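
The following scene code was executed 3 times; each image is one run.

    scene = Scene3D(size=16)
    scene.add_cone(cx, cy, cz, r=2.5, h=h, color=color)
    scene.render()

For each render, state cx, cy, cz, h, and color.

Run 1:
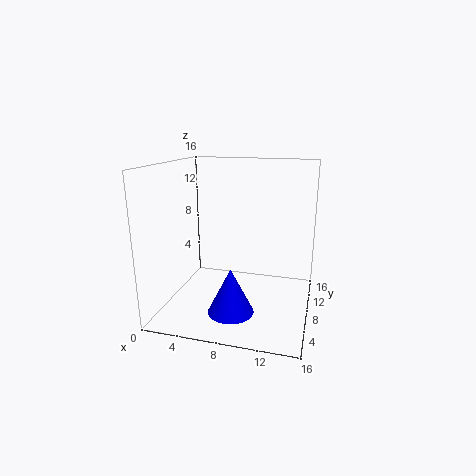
cx = 8, cy = 5, cz = 0.5, h = 5, color = 'blue'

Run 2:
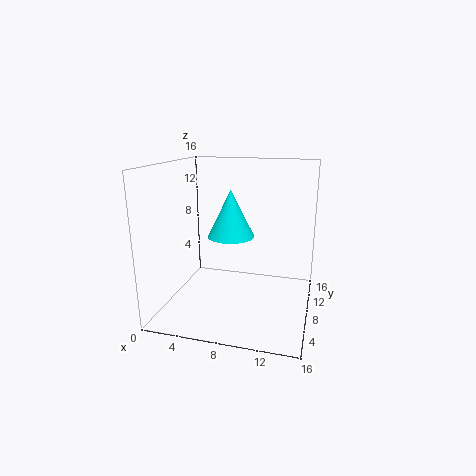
cx = 7.5, cy = 7, cz = 8.5, h = 5, color = 'cyan'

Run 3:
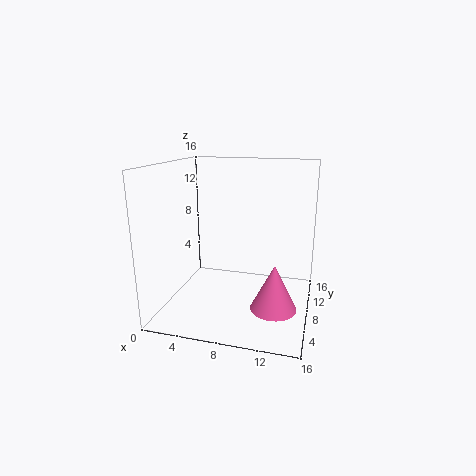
cx = 12.5, cy = 6, cz = 1, h = 5, color = 'hotpink'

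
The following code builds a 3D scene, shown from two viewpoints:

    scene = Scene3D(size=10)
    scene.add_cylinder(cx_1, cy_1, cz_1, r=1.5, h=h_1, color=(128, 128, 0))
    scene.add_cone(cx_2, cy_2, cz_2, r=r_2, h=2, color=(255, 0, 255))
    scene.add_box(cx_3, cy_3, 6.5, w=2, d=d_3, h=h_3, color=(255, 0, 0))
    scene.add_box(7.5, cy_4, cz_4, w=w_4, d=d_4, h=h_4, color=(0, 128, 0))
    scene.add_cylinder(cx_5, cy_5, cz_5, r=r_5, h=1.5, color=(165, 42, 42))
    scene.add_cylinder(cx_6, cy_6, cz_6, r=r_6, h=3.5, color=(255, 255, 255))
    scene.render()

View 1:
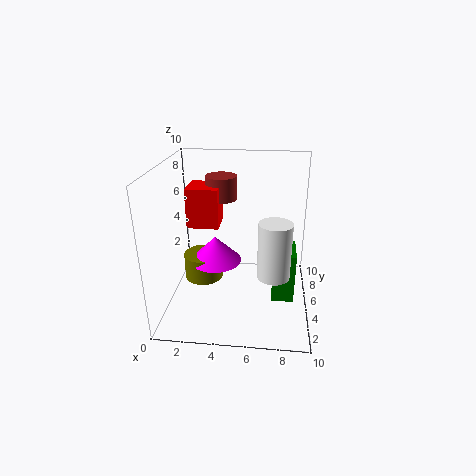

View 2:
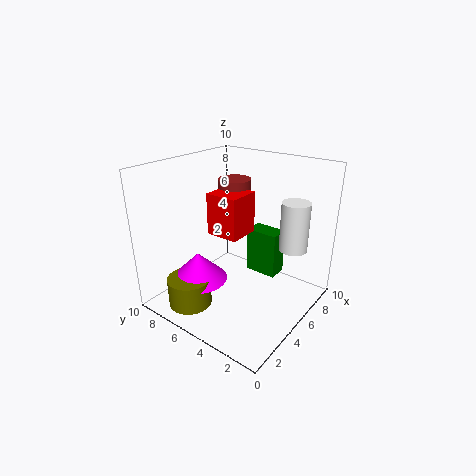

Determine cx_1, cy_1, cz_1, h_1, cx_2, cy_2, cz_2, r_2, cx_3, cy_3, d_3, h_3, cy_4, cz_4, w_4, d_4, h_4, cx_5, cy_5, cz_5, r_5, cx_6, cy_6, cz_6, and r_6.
cx_1 = 2; cy_1 = 7; cz_1 = 0.5; h_1 = 2; cx_2 = 3; cy_2 = 7; cz_2 = 2; r_2 = 2; cx_3 = 2; cy_3 = 3; d_3 = 2; h_3 = 2.5; cy_4 = 3.5; cz_4 = 1; w_4 = 1.5; d_4 = 2.5; h_4 = 3.5; cx_5 = 4; cy_5 = 4.5; cz_5 = 8; r_5 = 1; cx_6 = 7.5; cy_6 = 2; cz_6 = 4; r_6 = 1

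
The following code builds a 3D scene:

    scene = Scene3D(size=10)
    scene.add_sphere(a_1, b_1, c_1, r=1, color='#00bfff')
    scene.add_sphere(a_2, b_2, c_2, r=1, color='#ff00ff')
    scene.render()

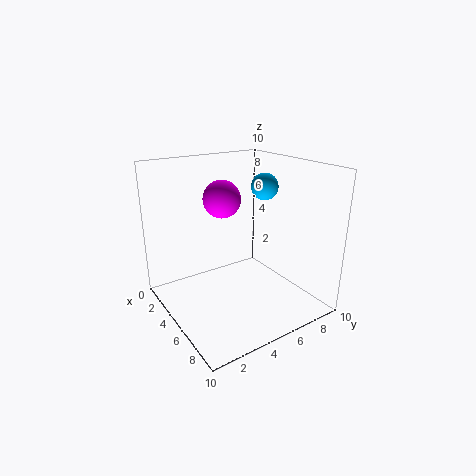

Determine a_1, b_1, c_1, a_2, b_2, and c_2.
a_1 = 4
b_1 = 8
c_1 = 8
a_2 = 8
b_2 = 2
c_2 = 9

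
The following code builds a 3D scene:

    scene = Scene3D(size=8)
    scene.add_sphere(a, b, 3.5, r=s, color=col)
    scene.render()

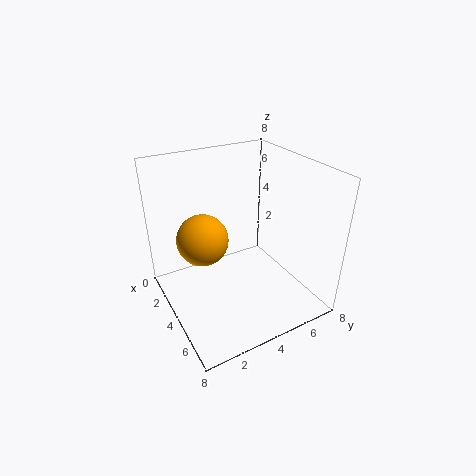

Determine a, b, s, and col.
a = 2.5; b = 2.5; s = 1.5; col = 'orange'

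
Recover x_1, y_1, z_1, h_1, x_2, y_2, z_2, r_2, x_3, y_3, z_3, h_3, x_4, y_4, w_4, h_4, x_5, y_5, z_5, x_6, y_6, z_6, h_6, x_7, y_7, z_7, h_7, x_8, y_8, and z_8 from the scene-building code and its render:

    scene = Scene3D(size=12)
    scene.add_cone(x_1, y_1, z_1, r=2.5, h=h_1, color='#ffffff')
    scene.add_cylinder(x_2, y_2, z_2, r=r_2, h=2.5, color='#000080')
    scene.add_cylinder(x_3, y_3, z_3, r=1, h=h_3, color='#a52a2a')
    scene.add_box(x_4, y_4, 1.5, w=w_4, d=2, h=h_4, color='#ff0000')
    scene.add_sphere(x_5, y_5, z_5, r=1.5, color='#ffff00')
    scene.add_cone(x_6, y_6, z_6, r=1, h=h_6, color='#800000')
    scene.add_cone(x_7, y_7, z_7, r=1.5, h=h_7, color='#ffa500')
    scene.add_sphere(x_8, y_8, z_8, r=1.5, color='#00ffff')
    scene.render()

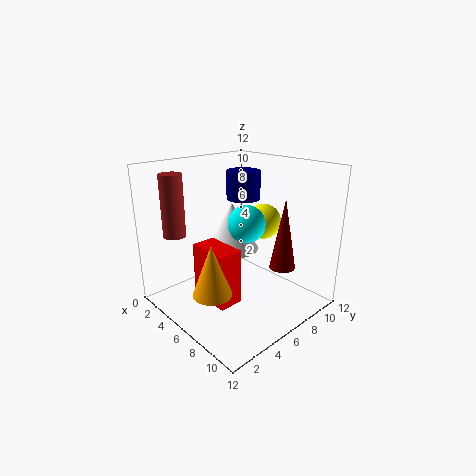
x_1 = 3; y_1 = 8; z_1 = 3.5; h_1 = 4.5; x_2 = 4; y_2 = 8.5; z_2 = 8.5; r_2 = 1.5; x_3 = 1; y_3 = 3; z_3 = 5.5; h_3 = 5.5; x_4 = 4.5; y_4 = 2.5; w_4 = 3.5; h_4 = 4.5; x_5 = 6.5; y_5 = 8.5; z_5 = 7; x_6 = 10; y_6 = 7; z_6 = 4.5; h_6 = 5.5; x_7 = 7.5; y_7 = 2; z_7 = 3; h_7 = 4; x_8 = 7; y_8 = 6; z_8 = 7.5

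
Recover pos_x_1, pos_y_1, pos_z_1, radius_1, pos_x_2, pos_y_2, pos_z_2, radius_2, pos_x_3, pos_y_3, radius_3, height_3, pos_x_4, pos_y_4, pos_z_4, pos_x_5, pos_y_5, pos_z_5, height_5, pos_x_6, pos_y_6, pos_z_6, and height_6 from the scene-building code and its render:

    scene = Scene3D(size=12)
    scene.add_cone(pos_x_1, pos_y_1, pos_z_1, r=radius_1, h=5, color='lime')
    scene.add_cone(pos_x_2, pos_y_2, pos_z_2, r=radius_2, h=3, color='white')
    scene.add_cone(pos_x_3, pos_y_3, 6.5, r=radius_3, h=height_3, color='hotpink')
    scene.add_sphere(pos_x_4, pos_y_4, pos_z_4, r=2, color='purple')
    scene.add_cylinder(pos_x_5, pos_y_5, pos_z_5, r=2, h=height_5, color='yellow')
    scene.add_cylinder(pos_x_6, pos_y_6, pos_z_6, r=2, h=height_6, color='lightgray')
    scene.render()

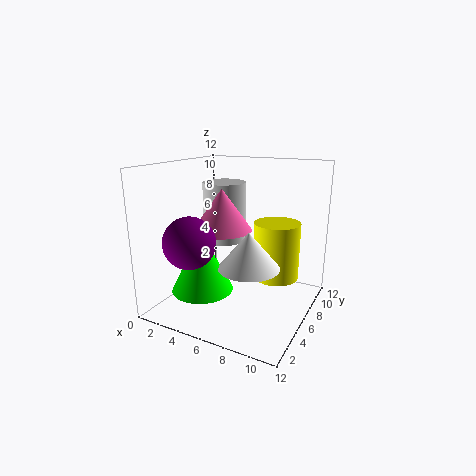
pos_x_1 = 4, pos_y_1 = 3.5, pos_z_1 = 2, radius_1 = 2.5, pos_x_2 = 7.5, pos_y_2 = 5, pos_z_2 = 4, radius_2 = 2.5, pos_x_3 = 4.5, pos_y_3 = 6, radius_3 = 2.5, height_3 = 3.5, pos_x_4 = 4, pos_y_4 = 2, pos_z_4 = 6.5, pos_x_5 = 8.5, pos_y_5 = 8.5, pos_z_5 = 2, height_5 = 5, pos_x_6 = 3, pos_y_6 = 9, pos_z_6 = 4.5, height_6 = 5.5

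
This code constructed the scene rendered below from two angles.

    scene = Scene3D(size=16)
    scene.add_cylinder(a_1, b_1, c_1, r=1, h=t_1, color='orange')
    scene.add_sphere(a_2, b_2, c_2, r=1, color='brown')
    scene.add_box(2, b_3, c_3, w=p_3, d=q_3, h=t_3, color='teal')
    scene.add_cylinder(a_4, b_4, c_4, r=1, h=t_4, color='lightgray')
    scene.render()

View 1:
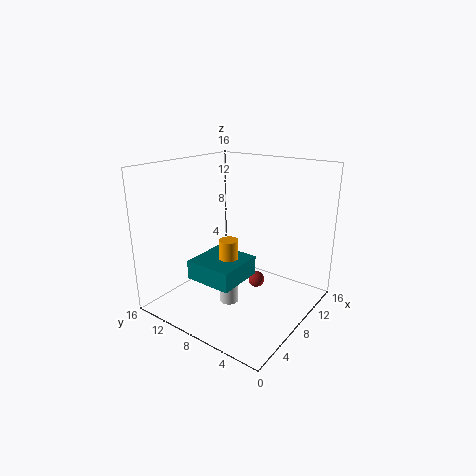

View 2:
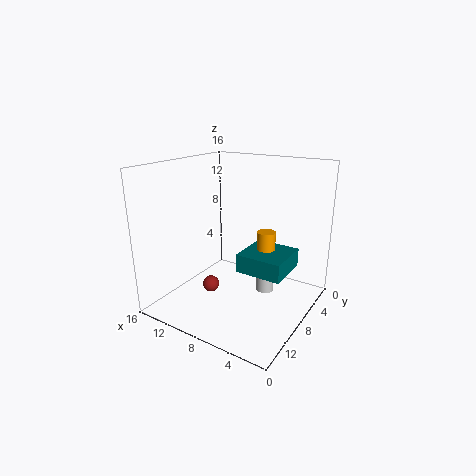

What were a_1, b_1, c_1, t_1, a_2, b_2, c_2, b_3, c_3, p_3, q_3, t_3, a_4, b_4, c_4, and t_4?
a_1 = 5; b_1 = 7; c_1 = 4; t_1 = 5; a_2 = 12; b_2 = 8; c_2 = 1; b_3 = 5; c_3 = 5; p_3 = 5; q_3 = 5; t_3 = 2; a_4 = 5; b_4 = 7; c_4 = 2; t_4 = 3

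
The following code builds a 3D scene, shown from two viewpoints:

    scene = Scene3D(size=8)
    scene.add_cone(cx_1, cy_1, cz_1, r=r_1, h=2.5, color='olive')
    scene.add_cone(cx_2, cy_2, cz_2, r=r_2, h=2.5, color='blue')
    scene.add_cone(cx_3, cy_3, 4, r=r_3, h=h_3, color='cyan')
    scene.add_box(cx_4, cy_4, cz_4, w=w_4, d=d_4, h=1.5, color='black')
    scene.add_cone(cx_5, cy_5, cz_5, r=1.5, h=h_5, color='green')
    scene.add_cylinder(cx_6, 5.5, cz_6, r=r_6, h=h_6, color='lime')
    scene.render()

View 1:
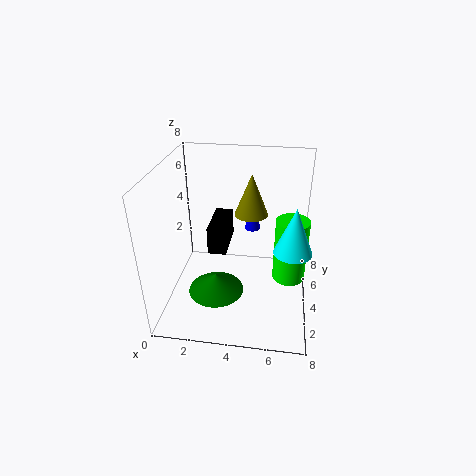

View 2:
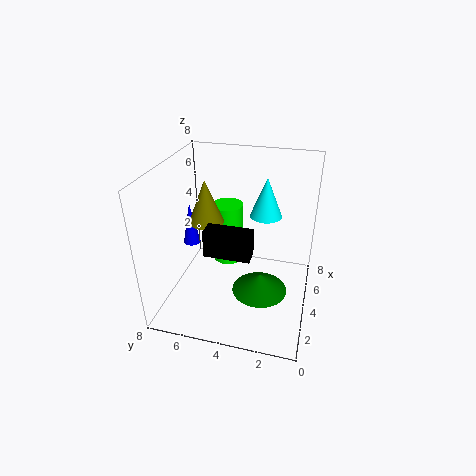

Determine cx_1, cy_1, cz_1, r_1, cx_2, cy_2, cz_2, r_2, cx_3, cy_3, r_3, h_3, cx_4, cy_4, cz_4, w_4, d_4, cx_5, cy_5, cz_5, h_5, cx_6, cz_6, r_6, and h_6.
cx_1 = 4.5, cy_1 = 6, cz_1 = 4.5, r_1 = 1, cx_2 = 4.5, cy_2 = 7, cz_2 = 3, r_2 = 0.5, cx_3 = 7, cy_3 = 3, r_3 = 1, h_3 = 2.5, cx_4 = 2.5, cy_4 = 3, cz_4 = 3.5, w_4 = 1, d_4 = 2.5, cx_5 = 3, cy_5 = 2.5, cz_5 = 1.5, h_5 = 1, cx_6 = 7, cz_6 = 0.5, r_6 = 1, h_6 = 4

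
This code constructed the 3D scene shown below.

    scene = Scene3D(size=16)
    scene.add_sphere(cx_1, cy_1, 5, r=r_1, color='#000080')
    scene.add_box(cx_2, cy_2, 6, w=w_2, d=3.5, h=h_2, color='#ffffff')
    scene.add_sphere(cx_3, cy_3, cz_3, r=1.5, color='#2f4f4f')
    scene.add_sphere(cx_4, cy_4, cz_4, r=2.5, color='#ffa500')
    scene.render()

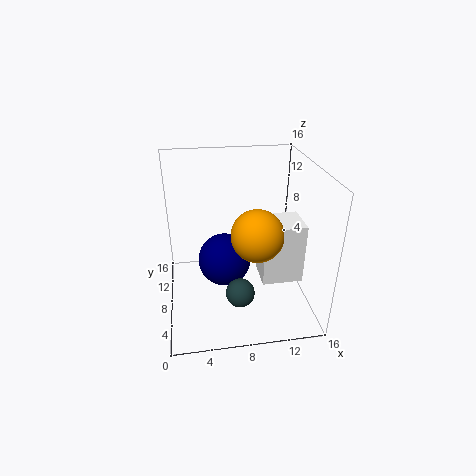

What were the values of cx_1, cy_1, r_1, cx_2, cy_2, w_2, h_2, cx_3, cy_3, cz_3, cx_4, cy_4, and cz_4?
cx_1 = 6.5, cy_1 = 8.5, r_1 = 3, cx_2 = 9.5, cy_2 = 2, w_2 = 4, h_2 = 6, cx_3 = 7.5, cy_3 = 3.5, cz_3 = 4, cx_4 = 9, cy_4 = 3, cz_4 = 11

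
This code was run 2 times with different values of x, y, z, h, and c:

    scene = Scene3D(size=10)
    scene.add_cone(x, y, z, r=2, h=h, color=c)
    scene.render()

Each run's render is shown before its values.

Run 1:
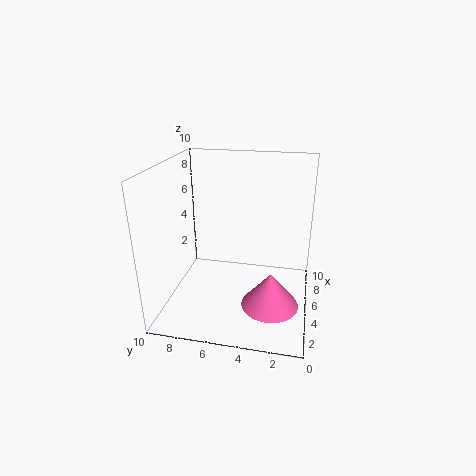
x = 4; y = 2.5; z = 0.5; h = 2.5; c = 'hotpink'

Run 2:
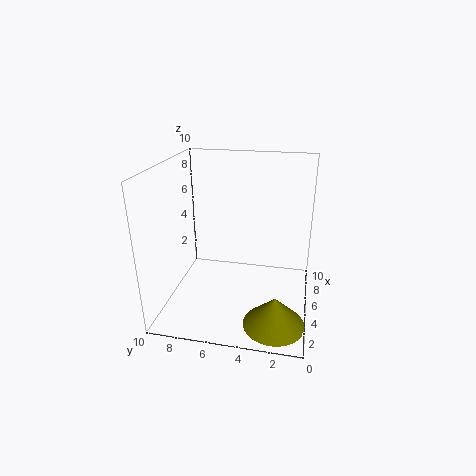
x = 2; y = 2; z = 0.5; h = 2; c = 'olive'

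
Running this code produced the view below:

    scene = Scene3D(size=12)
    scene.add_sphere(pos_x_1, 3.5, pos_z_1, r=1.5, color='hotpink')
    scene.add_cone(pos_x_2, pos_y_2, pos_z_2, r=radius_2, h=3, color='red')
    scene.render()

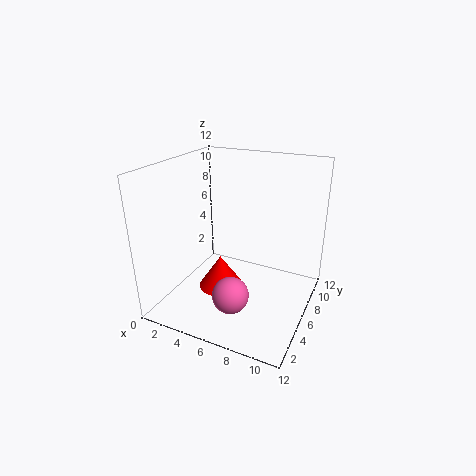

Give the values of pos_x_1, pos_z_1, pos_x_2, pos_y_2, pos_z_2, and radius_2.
pos_x_1 = 6.5; pos_z_1 = 2; pos_x_2 = 4; pos_y_2 = 6.5; pos_z_2 = 0.5; radius_2 = 2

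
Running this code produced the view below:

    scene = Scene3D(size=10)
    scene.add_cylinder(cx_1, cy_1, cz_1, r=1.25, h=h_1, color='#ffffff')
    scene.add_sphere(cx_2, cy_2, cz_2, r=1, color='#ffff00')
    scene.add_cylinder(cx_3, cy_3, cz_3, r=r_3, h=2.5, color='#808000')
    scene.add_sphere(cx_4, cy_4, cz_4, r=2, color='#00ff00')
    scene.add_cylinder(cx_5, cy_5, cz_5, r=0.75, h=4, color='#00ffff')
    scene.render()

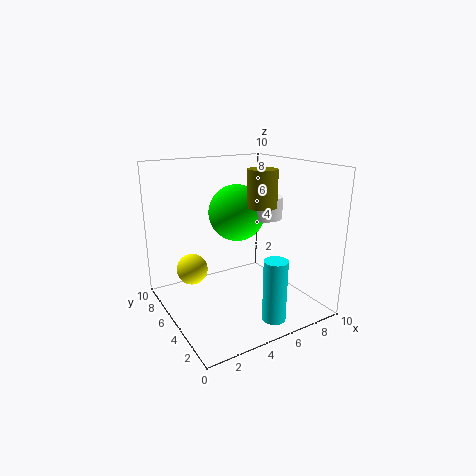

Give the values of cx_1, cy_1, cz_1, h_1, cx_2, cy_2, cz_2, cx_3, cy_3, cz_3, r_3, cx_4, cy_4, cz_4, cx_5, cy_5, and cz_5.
cx_1 = 7
cy_1 = 4.75
cz_1 = 6.25
h_1 = 1.5
cx_2 = 1.5
cy_2 = 5
cz_2 = 3.5
cx_3 = 6.25
cy_3 = 4
cz_3 = 7.25
r_3 = 1
cx_4 = 5.5
cy_4 = 6
cz_4 = 6.5
cx_5 = 5.25
cy_5 = 1
cz_5 = 0.75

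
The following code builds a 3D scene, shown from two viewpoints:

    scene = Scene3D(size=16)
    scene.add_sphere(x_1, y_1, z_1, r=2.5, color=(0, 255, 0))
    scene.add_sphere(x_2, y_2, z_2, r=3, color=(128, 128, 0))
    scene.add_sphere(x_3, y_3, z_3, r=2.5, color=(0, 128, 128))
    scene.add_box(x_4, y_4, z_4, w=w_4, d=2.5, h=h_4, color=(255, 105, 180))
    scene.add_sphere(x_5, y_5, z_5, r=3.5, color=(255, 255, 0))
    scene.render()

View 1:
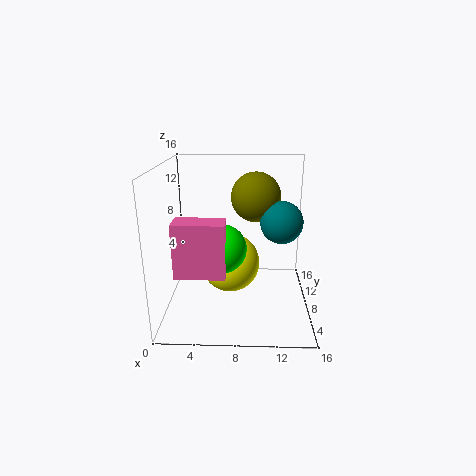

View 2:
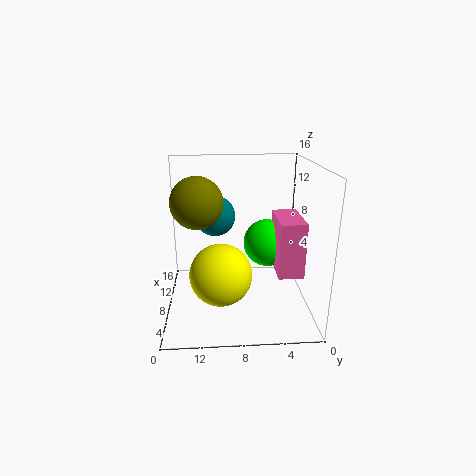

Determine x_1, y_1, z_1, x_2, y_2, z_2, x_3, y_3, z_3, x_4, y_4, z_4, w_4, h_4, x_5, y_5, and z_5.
x_1 = 6.5
y_1 = 5
z_1 = 8
x_2 = 10
y_2 = 12.5
z_2 = 11.5
x_3 = 13
y_3 = 10.5
z_3 = 9
x_4 = 2
y_4 = 2
z_4 = 6
w_4 = 5
h_4 = 5.5
x_5 = 7
y_5 = 10
z_5 = 4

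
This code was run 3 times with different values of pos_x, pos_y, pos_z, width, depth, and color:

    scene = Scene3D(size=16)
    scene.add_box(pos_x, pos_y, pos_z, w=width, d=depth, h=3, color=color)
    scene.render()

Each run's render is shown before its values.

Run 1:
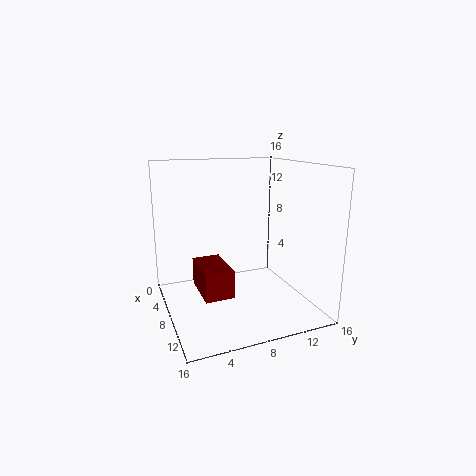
pos_x = 7; pos_y = 3; pos_z = 3; width = 5; depth = 3; color = 'maroon'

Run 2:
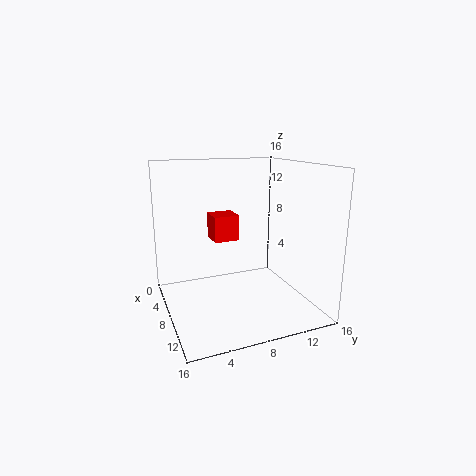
pos_x = 3; pos_y = 6; pos_z = 7; width = 3; depth = 3; color = 'red'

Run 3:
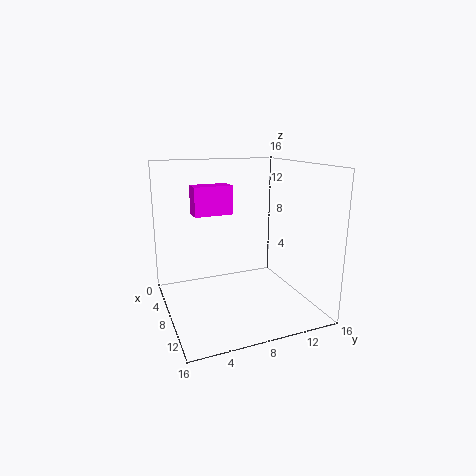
pos_x = 7; pos_y = 3; pos_z = 11; width = 2; depth = 4; color = 'magenta'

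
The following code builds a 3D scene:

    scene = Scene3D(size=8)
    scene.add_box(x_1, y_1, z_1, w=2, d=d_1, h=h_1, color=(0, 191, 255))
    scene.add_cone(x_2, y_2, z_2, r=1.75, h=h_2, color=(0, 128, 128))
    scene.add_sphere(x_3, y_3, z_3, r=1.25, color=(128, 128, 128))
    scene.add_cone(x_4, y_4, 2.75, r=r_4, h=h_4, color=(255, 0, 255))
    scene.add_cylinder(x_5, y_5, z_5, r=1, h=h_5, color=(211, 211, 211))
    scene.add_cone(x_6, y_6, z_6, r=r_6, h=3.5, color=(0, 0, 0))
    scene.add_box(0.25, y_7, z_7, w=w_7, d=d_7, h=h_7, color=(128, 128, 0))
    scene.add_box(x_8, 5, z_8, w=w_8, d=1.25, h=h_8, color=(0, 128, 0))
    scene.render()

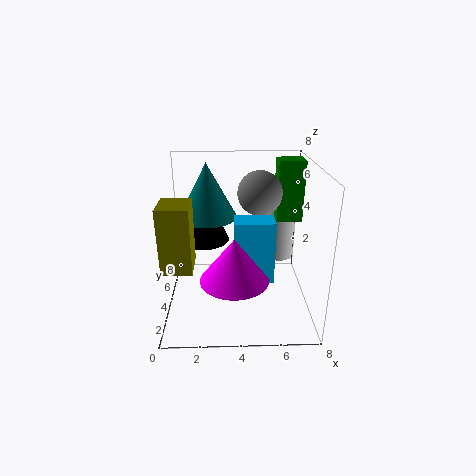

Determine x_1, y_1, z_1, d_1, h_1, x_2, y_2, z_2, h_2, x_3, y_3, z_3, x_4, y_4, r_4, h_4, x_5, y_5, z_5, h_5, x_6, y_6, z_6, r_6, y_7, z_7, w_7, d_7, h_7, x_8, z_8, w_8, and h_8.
x_1 = 3.75, y_1 = 1.75, z_1 = 2.5, d_1 = 1.25, h_1 = 3.25, x_2 = 2.25, y_2 = 6, z_2 = 4.5, h_2 = 3.25, x_3 = 5.25, y_3 = 5, z_3 = 6.25, x_4 = 3.75, y_4 = 1.75, r_4 = 1.75, h_4 = 2.25, x_5 = 6.75, y_5 = 6.75, z_5 = 1.5, h_5 = 3.5, x_6 = 2, y_6 = 6, z_6 = 3, r_6 = 1.5, y_7 = 1, z_7 = 3.5, w_7 = 1.5, d_7 = 1.75, h_7 = 3.25, x_8 = 6.25, z_8 = 4.5, w_8 = 1.5, h_8 = 3.5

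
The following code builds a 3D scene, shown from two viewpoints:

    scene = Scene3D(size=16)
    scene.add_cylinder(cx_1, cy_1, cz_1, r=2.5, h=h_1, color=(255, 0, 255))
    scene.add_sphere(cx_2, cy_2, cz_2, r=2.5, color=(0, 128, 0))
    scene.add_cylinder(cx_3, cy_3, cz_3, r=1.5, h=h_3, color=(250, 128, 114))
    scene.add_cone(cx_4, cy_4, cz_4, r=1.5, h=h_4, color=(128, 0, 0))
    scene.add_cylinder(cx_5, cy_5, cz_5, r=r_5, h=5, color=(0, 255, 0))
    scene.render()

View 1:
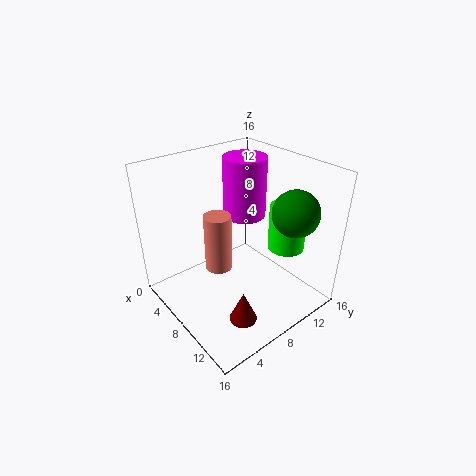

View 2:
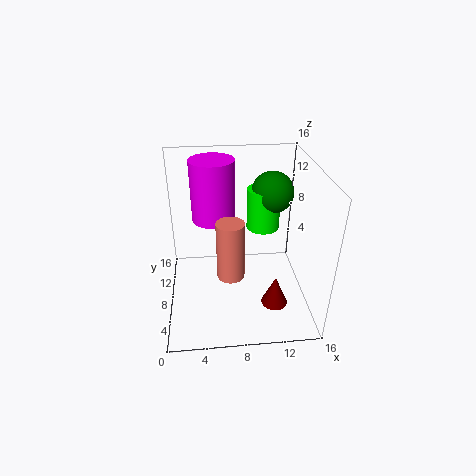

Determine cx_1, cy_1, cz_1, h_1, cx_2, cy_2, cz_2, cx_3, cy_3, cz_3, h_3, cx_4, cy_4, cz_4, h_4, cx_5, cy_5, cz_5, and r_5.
cx_1 = 5.5
cy_1 = 11
cz_1 = 9
h_1 = 7
cx_2 = 12.5
cy_2 = 12
cz_2 = 11.5
cx_3 = 7
cy_3 = 6
cz_3 = 4.5
h_3 = 6.5
cx_4 = 12
cy_4 = 5.5
cz_4 = 0.5
h_4 = 3.5
cx_5 = 11.5
cy_5 = 12
cz_5 = 7
r_5 = 2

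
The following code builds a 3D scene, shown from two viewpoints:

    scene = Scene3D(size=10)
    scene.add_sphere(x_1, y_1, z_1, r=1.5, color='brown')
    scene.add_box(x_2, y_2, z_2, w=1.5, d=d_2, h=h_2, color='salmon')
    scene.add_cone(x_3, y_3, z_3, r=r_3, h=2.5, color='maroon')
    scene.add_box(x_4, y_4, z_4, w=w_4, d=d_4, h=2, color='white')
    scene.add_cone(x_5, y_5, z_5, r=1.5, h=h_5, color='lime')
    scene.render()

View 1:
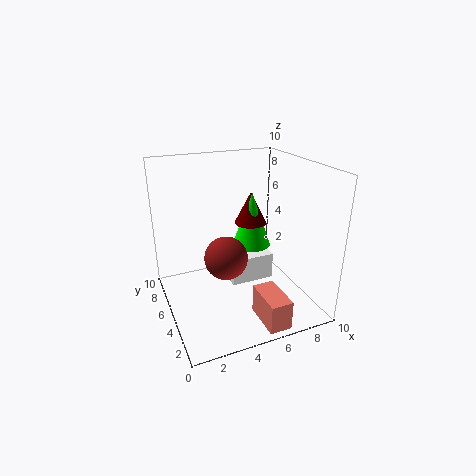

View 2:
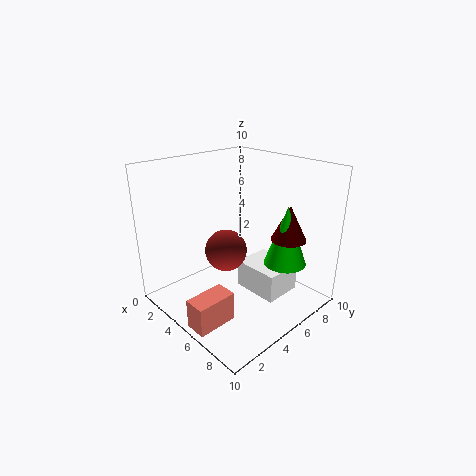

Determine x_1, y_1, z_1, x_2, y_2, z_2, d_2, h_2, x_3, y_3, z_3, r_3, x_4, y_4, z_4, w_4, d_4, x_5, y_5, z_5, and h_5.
x_1 = 4; y_1 = 4.75; z_1 = 3.75; x_2 = 5.25; y_2 = 0.25; z_2 = 0.25; d_2 = 2.75; h_2 = 2; x_3 = 7.25; y_3 = 7.75; z_3 = 4.75; r_3 = 1.25; x_4 = 4.75; y_4 = 5.25; z_4 = 1; w_4 = 3.25; d_4 = 2.75; x_5 = 7.25; y_5 = 7.5; z_5 = 3; h_5 = 4.25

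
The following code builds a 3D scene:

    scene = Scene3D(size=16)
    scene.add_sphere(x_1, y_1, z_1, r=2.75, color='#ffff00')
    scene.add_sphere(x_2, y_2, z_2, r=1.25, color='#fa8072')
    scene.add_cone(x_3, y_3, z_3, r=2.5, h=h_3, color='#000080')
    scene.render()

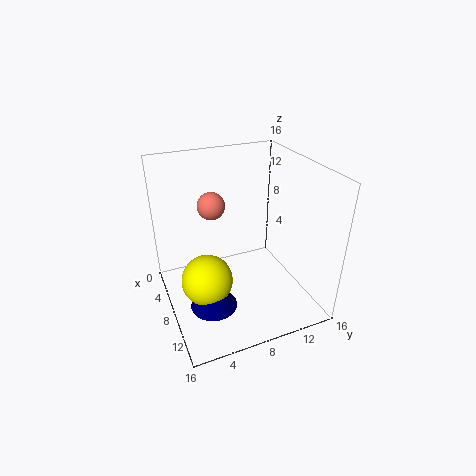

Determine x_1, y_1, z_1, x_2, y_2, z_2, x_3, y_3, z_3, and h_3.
x_1 = 9.5, y_1 = 3.75, z_1 = 4.5, x_2 = 11.25, y_2 = 4, z_2 = 14, x_3 = 10.75, y_3 = 4, z_3 = 2, h_3 = 3.25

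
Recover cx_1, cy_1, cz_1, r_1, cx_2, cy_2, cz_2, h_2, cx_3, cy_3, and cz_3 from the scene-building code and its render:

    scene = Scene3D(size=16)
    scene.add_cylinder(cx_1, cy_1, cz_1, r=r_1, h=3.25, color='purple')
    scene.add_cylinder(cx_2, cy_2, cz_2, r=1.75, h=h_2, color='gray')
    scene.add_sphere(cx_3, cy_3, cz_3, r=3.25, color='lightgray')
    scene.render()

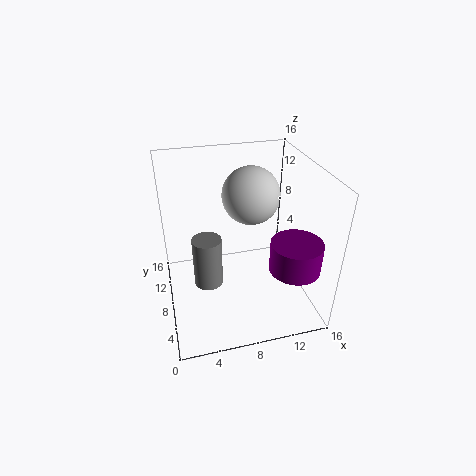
cx_1 = 13.25, cy_1 = 4, cz_1 = 5.75, r_1 = 2.75, cx_2 = 4.75, cy_2 = 10, cz_2 = 0.75, h_2 = 6.25, cx_3 = 10, cy_3 = 10, cz_3 = 12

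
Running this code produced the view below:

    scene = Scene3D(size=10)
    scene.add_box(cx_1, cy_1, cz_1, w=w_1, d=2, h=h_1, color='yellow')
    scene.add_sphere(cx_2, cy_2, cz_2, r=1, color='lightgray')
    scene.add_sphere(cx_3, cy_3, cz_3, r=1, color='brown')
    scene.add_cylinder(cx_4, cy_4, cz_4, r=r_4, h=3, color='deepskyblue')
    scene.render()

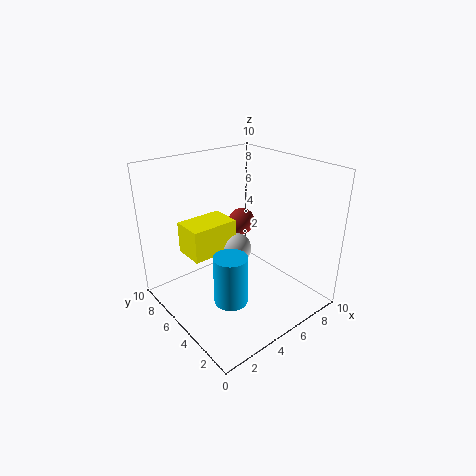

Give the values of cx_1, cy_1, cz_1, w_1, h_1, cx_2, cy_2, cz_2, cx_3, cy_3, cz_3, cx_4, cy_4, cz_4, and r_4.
cx_1 = 1; cy_1 = 4; cz_1 = 5; w_1 = 3; h_1 = 2; cx_2 = 4; cy_2 = 4; cz_2 = 5; cx_3 = 7; cy_3 = 7; cz_3 = 5; cx_4 = 2; cy_4 = 2; cz_4 = 3; r_4 = 1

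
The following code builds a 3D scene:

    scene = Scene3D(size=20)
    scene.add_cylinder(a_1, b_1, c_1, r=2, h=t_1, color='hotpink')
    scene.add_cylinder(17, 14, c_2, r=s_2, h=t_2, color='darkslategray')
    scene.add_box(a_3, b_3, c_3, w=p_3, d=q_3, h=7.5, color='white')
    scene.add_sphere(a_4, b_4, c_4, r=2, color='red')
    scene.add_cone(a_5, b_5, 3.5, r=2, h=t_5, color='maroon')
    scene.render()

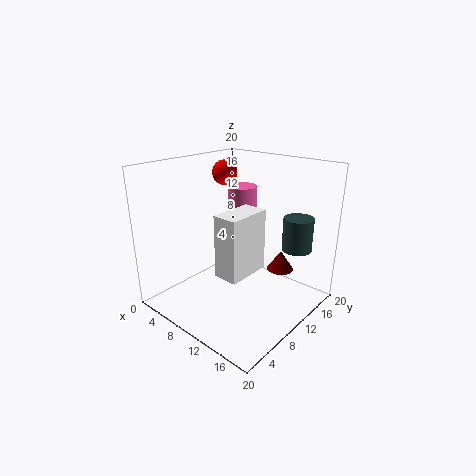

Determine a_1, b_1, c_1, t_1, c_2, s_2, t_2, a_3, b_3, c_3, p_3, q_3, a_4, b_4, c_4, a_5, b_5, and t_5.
a_1 = 9.5, b_1 = 11.5, c_1 = 8, t_1 = 9, c_2 = 9, s_2 = 2, t_2 = 4.5, a_3 = 13, b_3 = 2.5, c_3 = 8.5, p_3 = 3, q_3 = 5.5, a_4 = 2, b_4 = 16, c_4 = 17, a_5 = 13, b_5 = 16.5, t_5 = 3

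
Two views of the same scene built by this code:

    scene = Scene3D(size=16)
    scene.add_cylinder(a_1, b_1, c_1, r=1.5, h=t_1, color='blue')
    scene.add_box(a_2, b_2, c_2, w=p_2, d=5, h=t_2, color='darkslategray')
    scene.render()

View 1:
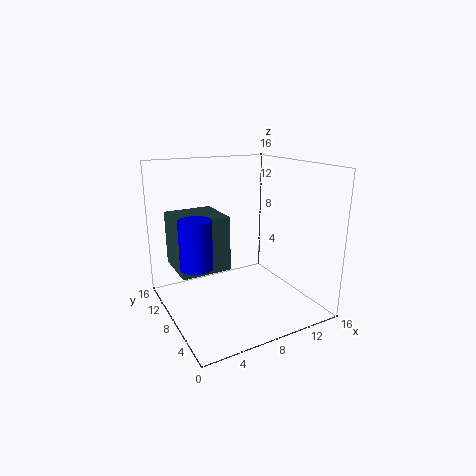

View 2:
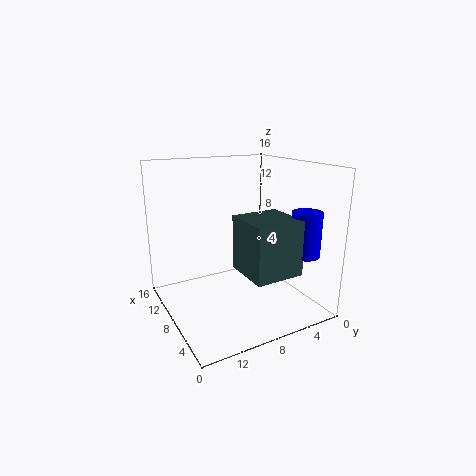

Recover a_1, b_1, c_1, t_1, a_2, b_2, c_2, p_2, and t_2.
a_1 = 1.5; b_1 = 4; c_1 = 7.5; t_1 = 4.5; a_2 = 0.5; b_2 = 5; c_2 = 6; p_2 = 5; t_2 = 5.5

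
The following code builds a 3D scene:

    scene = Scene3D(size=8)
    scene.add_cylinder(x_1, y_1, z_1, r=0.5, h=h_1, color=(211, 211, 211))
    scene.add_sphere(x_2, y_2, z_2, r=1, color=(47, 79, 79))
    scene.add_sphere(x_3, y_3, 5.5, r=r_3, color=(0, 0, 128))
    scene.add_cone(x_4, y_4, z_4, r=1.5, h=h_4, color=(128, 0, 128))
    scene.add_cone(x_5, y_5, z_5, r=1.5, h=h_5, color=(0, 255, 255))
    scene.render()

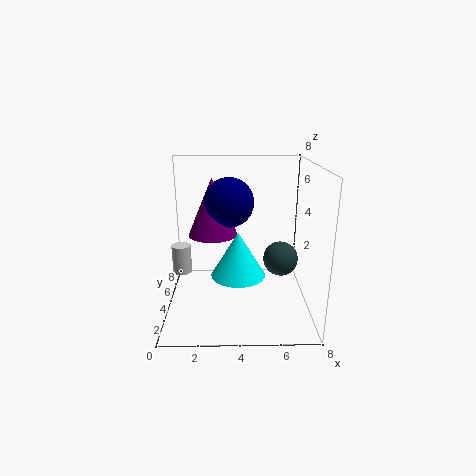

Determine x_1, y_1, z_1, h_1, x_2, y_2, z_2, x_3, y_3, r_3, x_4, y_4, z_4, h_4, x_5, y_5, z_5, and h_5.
x_1 = 1
y_1 = 3
z_1 = 2.5
h_1 = 1.5
x_2 = 6.5
y_2 = 4.5
z_2 = 2.5
x_3 = 3.5
y_3 = 6
r_3 = 1.5
x_4 = 2.5
y_4 = 6
z_4 = 3.5
h_4 = 3.5
x_5 = 4
y_5 = 3.5
z_5 = 2
h_5 = 2.5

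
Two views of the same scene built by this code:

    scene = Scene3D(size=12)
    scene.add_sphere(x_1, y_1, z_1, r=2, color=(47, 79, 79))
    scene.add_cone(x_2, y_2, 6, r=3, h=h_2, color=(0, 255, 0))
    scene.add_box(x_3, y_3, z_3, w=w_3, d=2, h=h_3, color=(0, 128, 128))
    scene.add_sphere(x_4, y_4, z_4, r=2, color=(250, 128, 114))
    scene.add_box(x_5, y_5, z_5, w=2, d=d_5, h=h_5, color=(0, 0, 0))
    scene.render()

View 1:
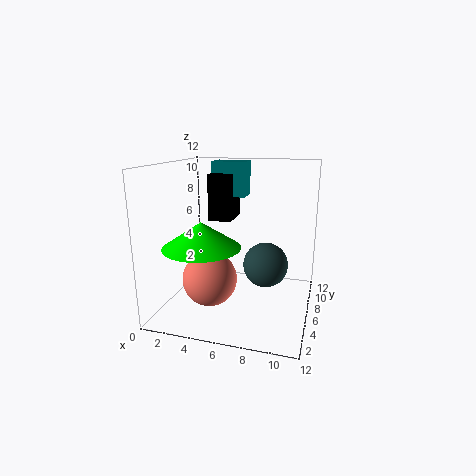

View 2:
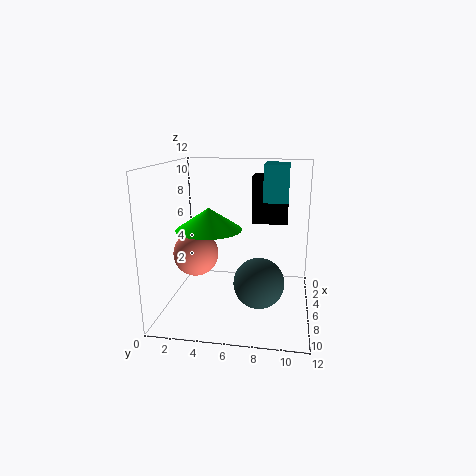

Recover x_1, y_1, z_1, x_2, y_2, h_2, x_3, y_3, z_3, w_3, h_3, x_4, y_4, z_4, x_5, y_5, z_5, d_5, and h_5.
x_1 = 8
y_1 = 8
z_1 = 3
x_2 = 4
y_2 = 3
h_2 = 2
x_3 = 3
y_3 = 8
z_3 = 9
w_3 = 3
h_3 = 3
x_4 = 5
y_4 = 2
z_4 = 4
x_5 = 3
y_5 = 7
z_5 = 7
d_5 = 3
h_5 = 4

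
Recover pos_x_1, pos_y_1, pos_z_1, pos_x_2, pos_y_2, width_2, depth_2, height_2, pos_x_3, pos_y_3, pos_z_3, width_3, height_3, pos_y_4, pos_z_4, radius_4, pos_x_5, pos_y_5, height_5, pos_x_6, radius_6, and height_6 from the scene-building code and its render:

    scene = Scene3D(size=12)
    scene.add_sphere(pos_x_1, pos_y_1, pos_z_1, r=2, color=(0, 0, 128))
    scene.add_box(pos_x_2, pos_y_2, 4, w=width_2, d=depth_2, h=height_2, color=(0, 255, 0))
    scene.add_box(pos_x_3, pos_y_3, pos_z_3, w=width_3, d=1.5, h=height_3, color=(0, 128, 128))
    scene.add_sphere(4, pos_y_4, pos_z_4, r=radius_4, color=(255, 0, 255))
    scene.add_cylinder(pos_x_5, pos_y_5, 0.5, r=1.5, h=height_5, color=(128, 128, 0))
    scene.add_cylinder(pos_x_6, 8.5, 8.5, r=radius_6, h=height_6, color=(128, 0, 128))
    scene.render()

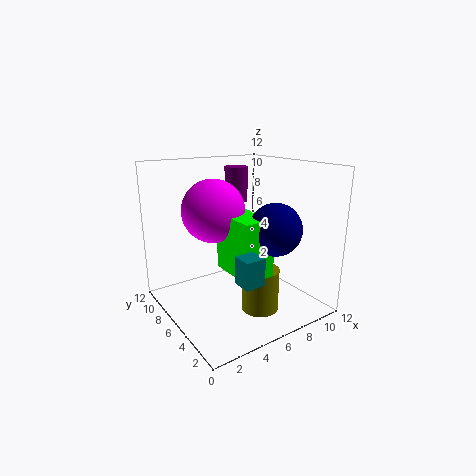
pos_x_1 = 7; pos_y_1 = 2.5; pos_z_1 = 7.5; pos_x_2 = 4; pos_y_2 = 2; width_2 = 2.5; depth_2 = 4; height_2 = 4.5; pos_x_3 = 3; pos_y_3 = 0.5; pos_z_3 = 4.5; width_3 = 1.5; height_3 = 2; pos_y_4 = 6.5; pos_z_4 = 8.5; radius_4 = 2.5; pos_x_5 = 6.5; pos_y_5 = 3.5; height_5 = 3.5; pos_x_6 = 7.5; radius_6 = 1; height_6 = 3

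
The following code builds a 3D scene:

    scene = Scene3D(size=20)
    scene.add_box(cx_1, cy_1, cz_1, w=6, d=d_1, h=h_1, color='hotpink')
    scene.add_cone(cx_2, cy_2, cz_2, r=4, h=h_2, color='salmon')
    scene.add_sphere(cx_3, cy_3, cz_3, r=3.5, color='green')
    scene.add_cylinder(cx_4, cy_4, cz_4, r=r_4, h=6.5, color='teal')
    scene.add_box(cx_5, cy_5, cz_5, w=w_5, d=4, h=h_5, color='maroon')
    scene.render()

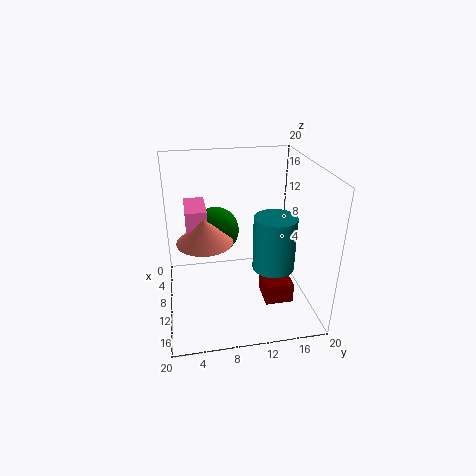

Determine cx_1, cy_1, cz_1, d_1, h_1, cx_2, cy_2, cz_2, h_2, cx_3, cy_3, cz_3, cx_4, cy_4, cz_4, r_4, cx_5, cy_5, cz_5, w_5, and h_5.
cx_1 = 2.5, cy_1 = 3, cz_1 = 10, d_1 = 3, h_1 = 3.5, cx_2 = 8.5, cy_2 = 5.5, cz_2 = 9, h_2 = 3.5, cx_3 = 5, cy_3 = 7.5, cz_3 = 9, cx_4 = 17, cy_4 = 13, cz_4 = 9.5, r_4 = 2.5, cx_5 = 9, cy_5 = 13.5, cz_5 = 0.5, w_5 = 4.5, h_5 = 3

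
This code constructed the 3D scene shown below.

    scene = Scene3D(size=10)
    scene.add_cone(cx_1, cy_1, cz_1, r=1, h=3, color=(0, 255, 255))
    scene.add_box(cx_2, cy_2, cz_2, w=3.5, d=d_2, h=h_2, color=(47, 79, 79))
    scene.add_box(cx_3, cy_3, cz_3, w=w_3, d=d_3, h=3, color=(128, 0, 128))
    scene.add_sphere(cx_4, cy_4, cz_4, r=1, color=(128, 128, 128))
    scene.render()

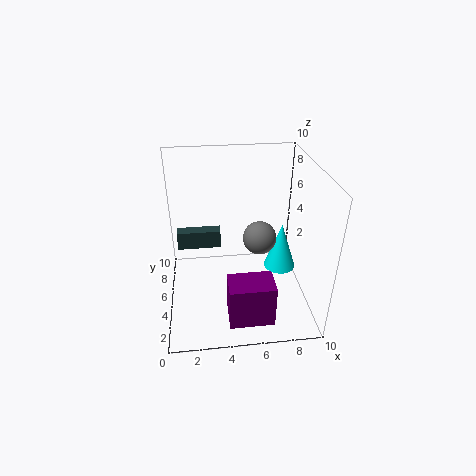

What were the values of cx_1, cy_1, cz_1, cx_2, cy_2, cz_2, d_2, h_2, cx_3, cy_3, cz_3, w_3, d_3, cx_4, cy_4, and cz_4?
cx_1 = 7.5, cy_1 = 3, cz_1 = 4, cx_2 = 0.5, cy_2 = 8.5, cz_2 = 2, d_2 = 1, h_2 = 1.5, cx_3 = 4, cy_3 = 1, cz_3 = 0.5, w_3 = 3, d_3 = 2, cx_4 = 6, cy_4 = 2.5, cz_4 = 6.5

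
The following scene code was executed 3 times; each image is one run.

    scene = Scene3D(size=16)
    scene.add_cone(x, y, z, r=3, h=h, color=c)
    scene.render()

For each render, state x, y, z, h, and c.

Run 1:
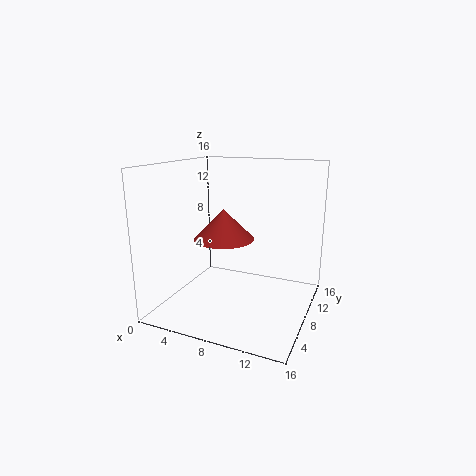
x = 8, y = 4.5, z = 9, h = 3, c = 'brown'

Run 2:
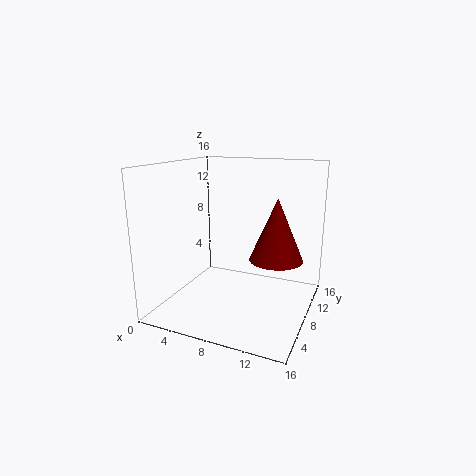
x = 12, y = 9.5, z = 5.5, h = 7, c = 'maroon'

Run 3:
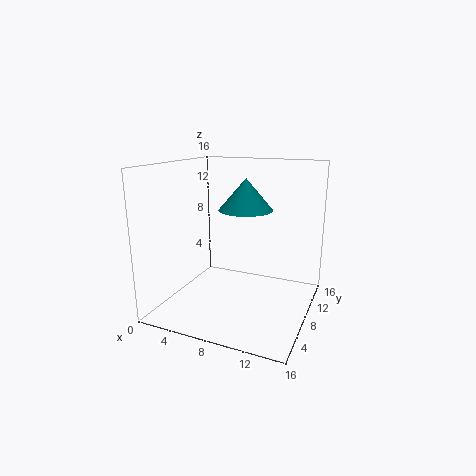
x = 8.5, y = 9, z = 11, h = 3.5, c = 'teal'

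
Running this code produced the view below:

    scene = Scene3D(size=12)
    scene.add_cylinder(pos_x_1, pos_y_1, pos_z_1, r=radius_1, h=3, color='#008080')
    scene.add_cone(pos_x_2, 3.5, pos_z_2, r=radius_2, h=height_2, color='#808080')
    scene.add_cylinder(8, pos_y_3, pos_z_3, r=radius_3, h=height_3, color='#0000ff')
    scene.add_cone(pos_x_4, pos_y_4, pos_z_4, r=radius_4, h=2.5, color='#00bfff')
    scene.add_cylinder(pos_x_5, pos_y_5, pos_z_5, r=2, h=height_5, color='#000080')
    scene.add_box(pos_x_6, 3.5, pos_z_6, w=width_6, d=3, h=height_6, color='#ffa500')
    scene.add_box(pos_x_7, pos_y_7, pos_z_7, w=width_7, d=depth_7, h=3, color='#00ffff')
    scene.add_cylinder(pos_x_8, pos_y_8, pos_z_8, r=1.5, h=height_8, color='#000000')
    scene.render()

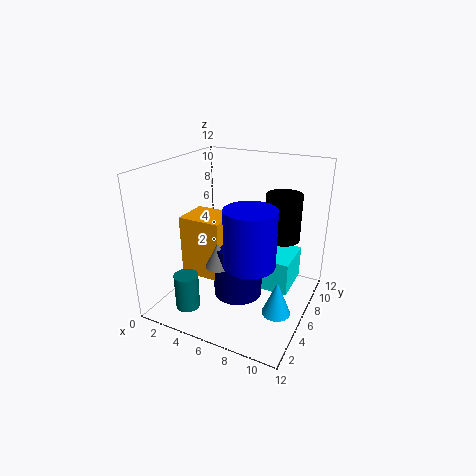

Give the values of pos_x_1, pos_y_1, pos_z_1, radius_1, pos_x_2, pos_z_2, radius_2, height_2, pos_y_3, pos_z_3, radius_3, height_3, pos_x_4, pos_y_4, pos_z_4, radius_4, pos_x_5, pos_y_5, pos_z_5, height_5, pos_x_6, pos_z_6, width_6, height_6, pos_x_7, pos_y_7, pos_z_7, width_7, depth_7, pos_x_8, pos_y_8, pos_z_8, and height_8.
pos_x_1 = 3
pos_y_1 = 2.5
pos_z_1 = 0.5
radius_1 = 1
pos_x_2 = 5.5
pos_z_2 = 4.5
radius_2 = 1
height_2 = 2
pos_y_3 = 4
pos_z_3 = 5
radius_3 = 2
height_3 = 4.5
pos_x_4 = 11
pos_y_4 = 2
pos_z_4 = 3
radius_4 = 1
pos_x_5 = 6.5
pos_y_5 = 5
pos_z_5 = 1.5
height_5 = 4.5
pos_x_6 = 2
pos_z_6 = 3
width_6 = 3.5
height_6 = 5
pos_x_7 = 7.5
pos_y_7 = 7.5
pos_z_7 = 0.5
width_7 = 2.5
depth_7 = 4
pos_x_8 = 9
pos_y_8 = 8.5
pos_z_8 = 5.5
height_8 = 4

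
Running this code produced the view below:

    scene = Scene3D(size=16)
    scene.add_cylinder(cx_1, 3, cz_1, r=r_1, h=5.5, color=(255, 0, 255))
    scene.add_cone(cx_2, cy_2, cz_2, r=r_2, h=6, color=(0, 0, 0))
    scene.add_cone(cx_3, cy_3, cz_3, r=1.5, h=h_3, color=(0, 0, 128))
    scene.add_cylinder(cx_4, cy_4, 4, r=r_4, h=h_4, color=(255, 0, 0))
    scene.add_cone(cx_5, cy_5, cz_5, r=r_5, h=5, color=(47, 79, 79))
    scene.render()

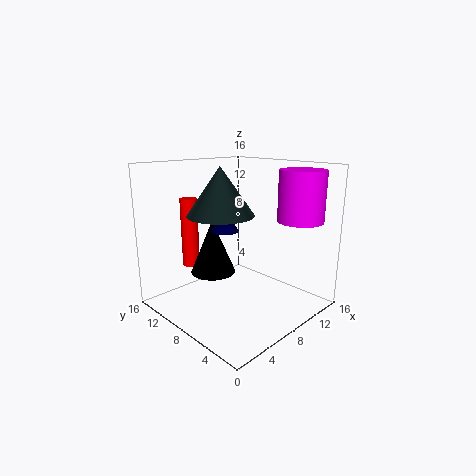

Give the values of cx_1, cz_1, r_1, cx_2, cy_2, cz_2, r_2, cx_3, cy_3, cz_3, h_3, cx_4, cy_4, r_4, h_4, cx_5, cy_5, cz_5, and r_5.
cx_1 = 12.5, cz_1 = 10, r_1 = 2.5, cx_2 = 6, cy_2 = 10, cz_2 = 4, r_2 = 2.5, cx_3 = 6.5, cy_3 = 8.5, cz_3 = 9, h_3 = 2.5, cx_4 = 5.5, cy_4 = 13.5, r_4 = 1, h_4 = 8, cx_5 = 5.5, cy_5 = 8, cz_5 = 11, r_5 = 3.5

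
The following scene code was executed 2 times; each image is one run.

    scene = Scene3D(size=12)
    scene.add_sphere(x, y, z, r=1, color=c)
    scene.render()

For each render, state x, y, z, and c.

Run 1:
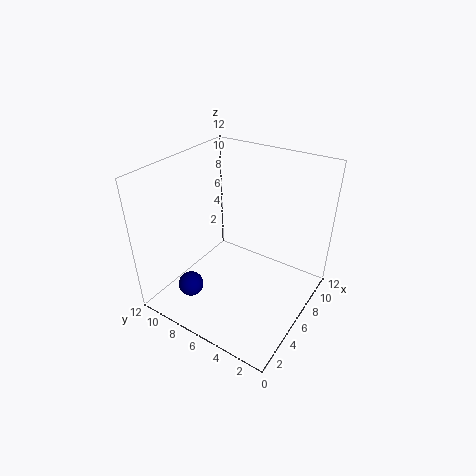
x = 2; y = 8; z = 3; c = 'navy'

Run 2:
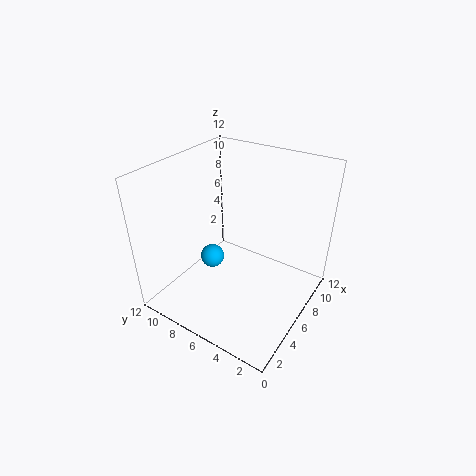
x = 5; y = 8; z = 4; c = 'deepskyblue'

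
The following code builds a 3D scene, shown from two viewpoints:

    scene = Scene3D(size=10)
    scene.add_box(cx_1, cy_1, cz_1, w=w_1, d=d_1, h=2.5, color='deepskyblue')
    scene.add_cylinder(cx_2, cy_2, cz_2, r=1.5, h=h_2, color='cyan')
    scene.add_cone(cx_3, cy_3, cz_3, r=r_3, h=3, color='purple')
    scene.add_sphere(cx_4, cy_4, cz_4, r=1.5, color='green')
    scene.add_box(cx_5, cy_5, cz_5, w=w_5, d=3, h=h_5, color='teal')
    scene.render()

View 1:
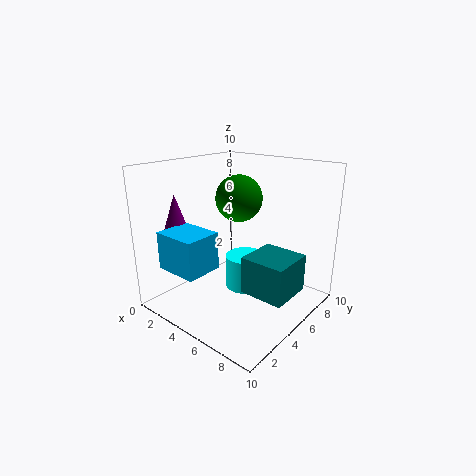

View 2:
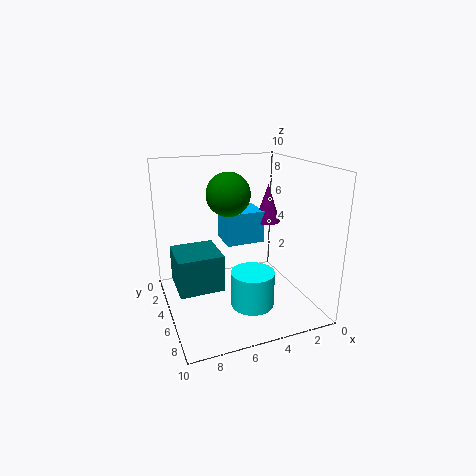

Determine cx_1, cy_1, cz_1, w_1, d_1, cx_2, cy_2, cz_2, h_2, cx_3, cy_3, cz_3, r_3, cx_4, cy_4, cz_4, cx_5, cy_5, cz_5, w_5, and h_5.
cx_1 = 2; cy_1 = 0.5; cz_1 = 3.5; w_1 = 3; d_1 = 2.5; cx_2 = 4.5; cy_2 = 6.5; cz_2 = 0.5; h_2 = 2.5; cx_3 = 1.5; cy_3 = 2.5; cz_3 = 5; r_3 = 1; cx_4 = 5.5; cy_4 = 4.5; cz_4 = 8; cx_5 = 6.5; cy_5 = 3.5; cz_5 = 2; w_5 = 3; h_5 = 2.5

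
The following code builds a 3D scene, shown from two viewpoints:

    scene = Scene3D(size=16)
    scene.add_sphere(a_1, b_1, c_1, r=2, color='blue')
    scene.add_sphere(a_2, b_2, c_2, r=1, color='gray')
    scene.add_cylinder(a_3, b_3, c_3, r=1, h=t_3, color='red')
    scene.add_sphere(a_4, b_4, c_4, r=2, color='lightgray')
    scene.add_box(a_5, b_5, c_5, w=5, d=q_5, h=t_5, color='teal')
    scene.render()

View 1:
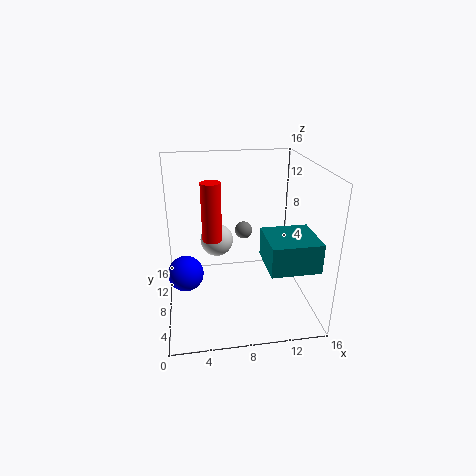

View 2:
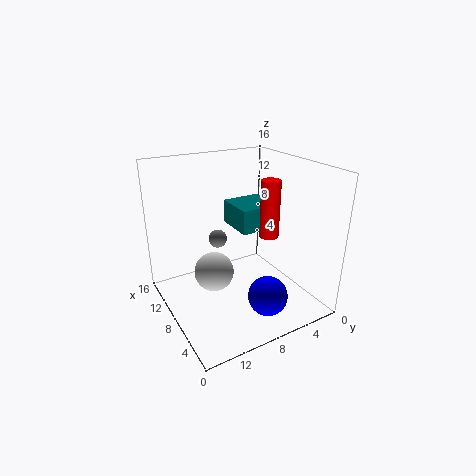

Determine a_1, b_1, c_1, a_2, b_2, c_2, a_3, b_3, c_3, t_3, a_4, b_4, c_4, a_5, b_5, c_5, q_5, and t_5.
a_1 = 2
b_1 = 8
c_1 = 4
a_2 = 9
b_2 = 10
c_2 = 8
a_3 = 5
b_3 = 6
c_3 = 9
t_3 = 6
a_4 = 6
b_4 = 12
c_4 = 6
a_5 = 10
b_5 = 1
c_5 = 7
q_5 = 5
t_5 = 3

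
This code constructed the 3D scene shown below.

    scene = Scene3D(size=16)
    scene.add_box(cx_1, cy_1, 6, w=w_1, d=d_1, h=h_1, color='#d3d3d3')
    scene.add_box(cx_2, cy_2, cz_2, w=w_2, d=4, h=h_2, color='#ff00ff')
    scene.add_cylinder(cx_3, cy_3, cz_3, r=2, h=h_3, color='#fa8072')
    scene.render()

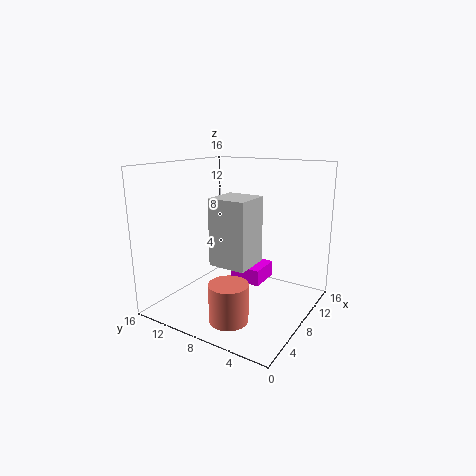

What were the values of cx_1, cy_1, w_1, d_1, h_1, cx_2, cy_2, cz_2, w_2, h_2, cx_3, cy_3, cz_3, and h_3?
cx_1 = 4; cy_1 = 5; w_1 = 4; d_1 = 4; h_1 = 7; cx_2 = 11; cy_2 = 7; cz_2 = 1; w_2 = 4; h_2 = 2; cx_3 = 3; cy_3 = 6; cz_3 = 1; h_3 = 4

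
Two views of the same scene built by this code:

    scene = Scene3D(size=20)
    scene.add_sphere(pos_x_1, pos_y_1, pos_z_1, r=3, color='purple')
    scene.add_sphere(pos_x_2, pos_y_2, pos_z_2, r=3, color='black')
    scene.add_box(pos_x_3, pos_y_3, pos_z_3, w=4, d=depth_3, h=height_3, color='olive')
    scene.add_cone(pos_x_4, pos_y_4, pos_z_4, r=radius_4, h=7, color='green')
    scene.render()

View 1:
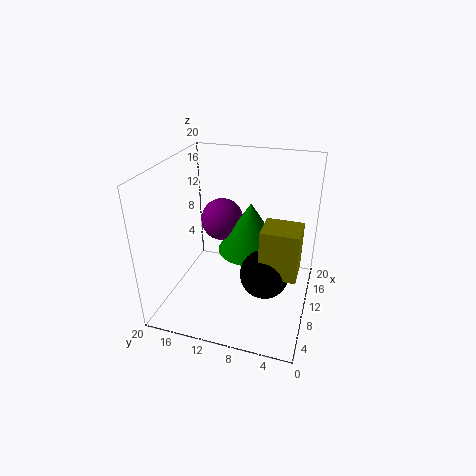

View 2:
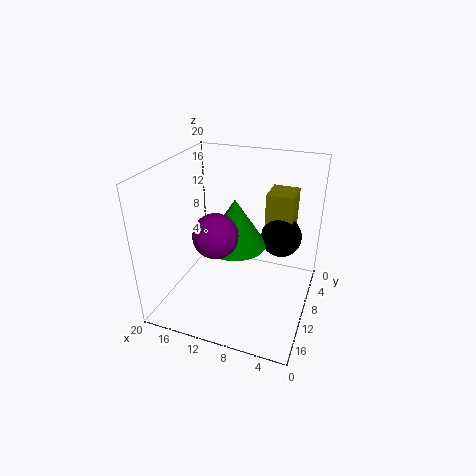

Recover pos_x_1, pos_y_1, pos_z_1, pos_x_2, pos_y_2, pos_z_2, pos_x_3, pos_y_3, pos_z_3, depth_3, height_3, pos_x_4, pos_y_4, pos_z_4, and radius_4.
pos_x_1 = 12
pos_y_1 = 13
pos_z_1 = 11.5
pos_x_2 = 5
pos_y_2 = 5
pos_z_2 = 8.5
pos_x_3 = 3.5
pos_y_3 = 1
pos_z_3 = 9
depth_3 = 4.5
height_3 = 6
pos_x_4 = 11
pos_y_4 = 8.5
pos_z_4 = 8
radius_4 = 4.5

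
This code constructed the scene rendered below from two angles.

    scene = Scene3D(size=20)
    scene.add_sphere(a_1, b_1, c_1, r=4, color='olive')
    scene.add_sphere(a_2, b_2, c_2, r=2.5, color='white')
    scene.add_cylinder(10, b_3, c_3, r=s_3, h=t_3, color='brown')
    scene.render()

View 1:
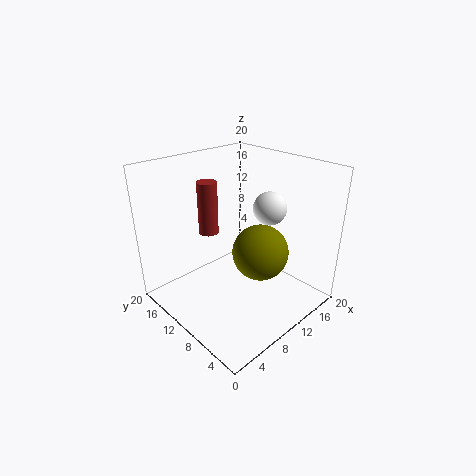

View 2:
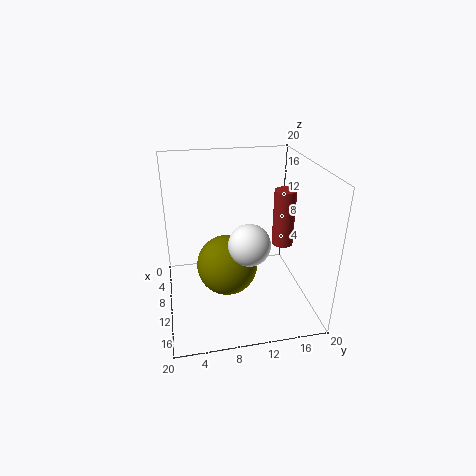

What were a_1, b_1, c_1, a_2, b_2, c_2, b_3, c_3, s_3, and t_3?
a_1 = 12.5, b_1 = 8, c_1 = 7.5, a_2 = 16.5, b_2 = 10, c_2 = 12.5, b_3 = 16.5, c_3 = 8.5, s_3 = 1.5, t_3 = 8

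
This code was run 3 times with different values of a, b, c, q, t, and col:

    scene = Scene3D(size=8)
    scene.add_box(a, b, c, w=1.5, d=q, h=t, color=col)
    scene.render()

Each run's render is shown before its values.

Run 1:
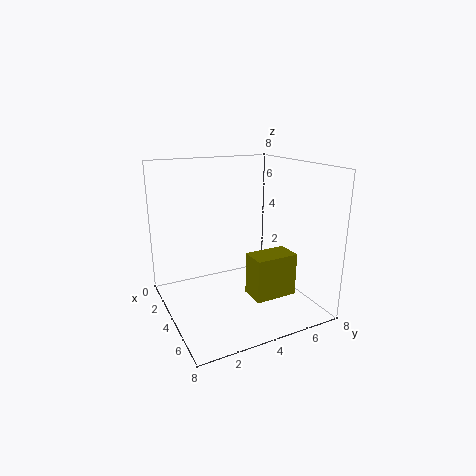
a = 4, b = 4.5, c = 0.5, q = 2.5, t = 2.5, col = 'olive'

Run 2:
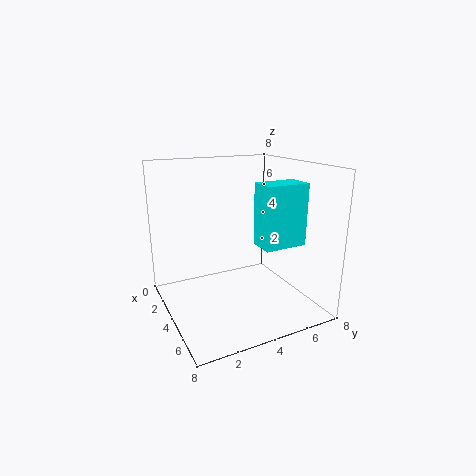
a = 4, b = 5, c = 3.5, q = 2.5, t = 3.5, col = 'cyan'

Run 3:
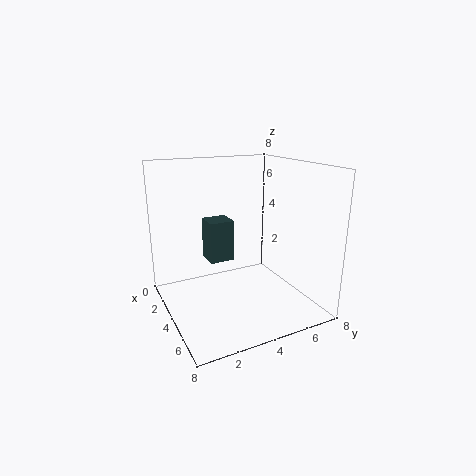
a = 1, b = 3, c = 2, q = 1.5, t = 2.5, col = 'darkslategray'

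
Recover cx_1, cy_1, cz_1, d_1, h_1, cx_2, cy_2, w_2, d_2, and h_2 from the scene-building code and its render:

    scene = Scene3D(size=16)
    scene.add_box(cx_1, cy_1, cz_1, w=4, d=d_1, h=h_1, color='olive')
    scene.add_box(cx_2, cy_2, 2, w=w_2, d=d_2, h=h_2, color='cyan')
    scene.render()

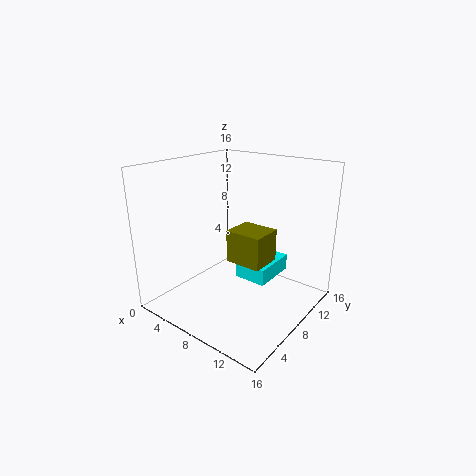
cx_1 = 8, cy_1 = 6, cz_1 = 6, d_1 = 3.5, h_1 = 3.5, cx_2 = 6.5, cy_2 = 9.5, w_2 = 4, d_2 = 5.5, h_2 = 2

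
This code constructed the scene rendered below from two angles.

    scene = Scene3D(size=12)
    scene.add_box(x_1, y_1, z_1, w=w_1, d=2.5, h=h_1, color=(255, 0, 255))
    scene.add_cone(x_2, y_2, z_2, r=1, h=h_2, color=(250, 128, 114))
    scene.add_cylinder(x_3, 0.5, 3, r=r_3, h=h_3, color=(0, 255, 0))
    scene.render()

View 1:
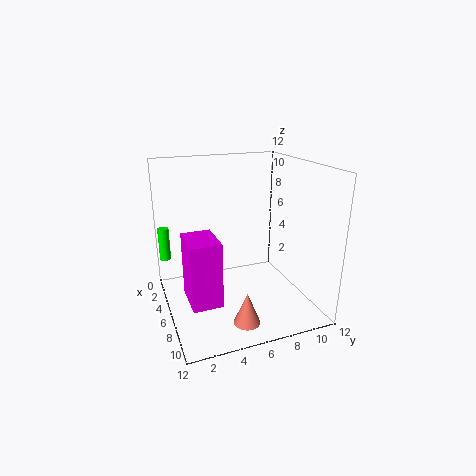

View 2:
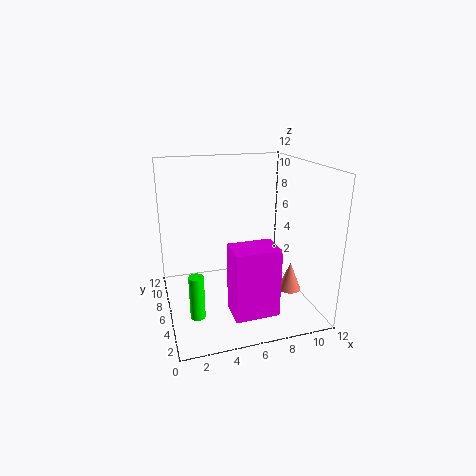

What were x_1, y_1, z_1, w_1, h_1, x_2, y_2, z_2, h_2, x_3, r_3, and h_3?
x_1 = 4.5
y_1 = 1.5
z_1 = 1
w_1 = 3.5
h_1 = 5.5
x_2 = 10.5
y_2 = 5
z_2 = 1
h_2 = 2.5
x_3 = 1.5
r_3 = 0.5
h_3 = 3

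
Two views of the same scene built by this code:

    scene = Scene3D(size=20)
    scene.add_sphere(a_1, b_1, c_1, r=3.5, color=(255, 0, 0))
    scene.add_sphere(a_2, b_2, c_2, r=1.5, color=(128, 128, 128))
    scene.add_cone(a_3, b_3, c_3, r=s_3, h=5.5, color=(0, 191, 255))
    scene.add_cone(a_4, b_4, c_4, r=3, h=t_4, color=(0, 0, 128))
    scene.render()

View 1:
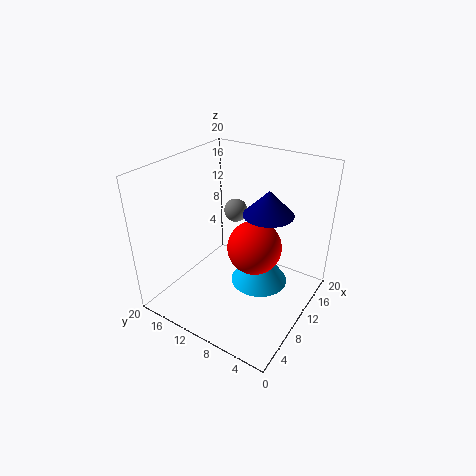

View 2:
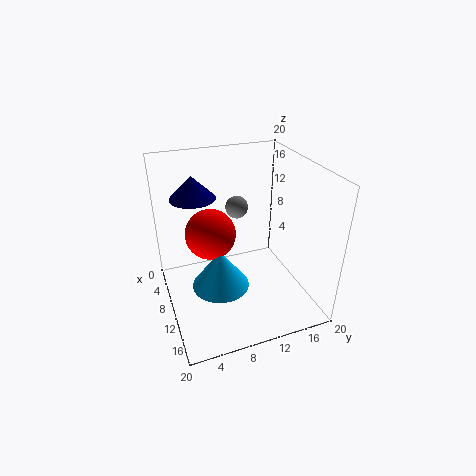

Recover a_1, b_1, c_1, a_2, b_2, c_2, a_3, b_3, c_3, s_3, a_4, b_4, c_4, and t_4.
a_1 = 8.5; b_1 = 6.5; c_1 = 10.5; a_2 = 9.5; b_2 = 10; c_2 = 14.5; a_3 = 11; b_3 = 7; c_3 = 3.5; s_3 = 4; a_4 = 8; b_4 = 4.5; c_4 = 16; t_4 = 3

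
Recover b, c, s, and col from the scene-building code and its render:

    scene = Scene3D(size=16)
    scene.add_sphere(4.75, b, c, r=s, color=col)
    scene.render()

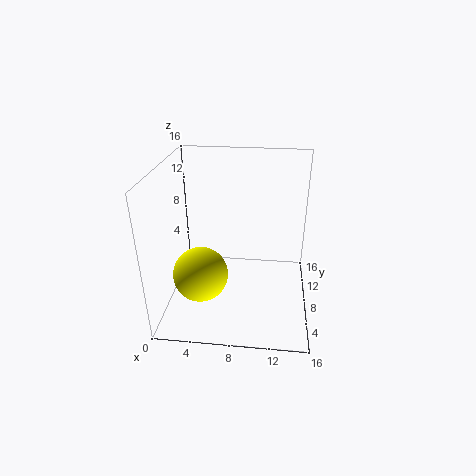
b = 3.25; c = 6.25; s = 2.75; col = 'yellow'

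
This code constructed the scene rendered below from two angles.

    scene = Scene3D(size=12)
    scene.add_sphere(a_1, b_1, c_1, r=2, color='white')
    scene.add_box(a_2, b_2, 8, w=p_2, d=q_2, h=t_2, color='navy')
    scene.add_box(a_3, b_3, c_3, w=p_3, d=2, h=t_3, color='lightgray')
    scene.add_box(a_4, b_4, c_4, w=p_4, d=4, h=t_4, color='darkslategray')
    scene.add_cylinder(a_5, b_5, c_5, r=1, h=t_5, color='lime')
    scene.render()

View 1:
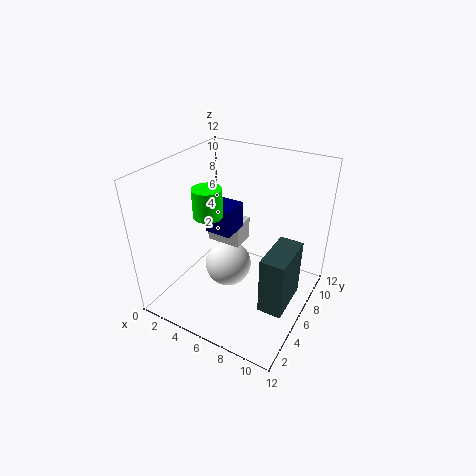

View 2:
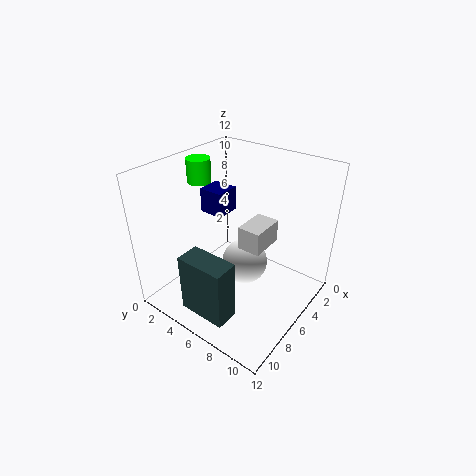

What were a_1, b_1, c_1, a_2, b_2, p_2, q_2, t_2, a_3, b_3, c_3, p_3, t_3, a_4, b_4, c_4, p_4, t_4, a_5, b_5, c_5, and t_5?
a_1 = 5
b_1 = 6
c_1 = 3
a_2 = 5
b_2 = 3
p_2 = 2
q_2 = 2
t_2 = 2
a_3 = 3
b_3 = 6
c_3 = 5
p_3 = 3
t_3 = 2
a_4 = 9
b_4 = 4
c_4 = 1
p_4 = 2
t_4 = 5
a_5 = 6
b_5 = 2
c_5 = 10
t_5 = 2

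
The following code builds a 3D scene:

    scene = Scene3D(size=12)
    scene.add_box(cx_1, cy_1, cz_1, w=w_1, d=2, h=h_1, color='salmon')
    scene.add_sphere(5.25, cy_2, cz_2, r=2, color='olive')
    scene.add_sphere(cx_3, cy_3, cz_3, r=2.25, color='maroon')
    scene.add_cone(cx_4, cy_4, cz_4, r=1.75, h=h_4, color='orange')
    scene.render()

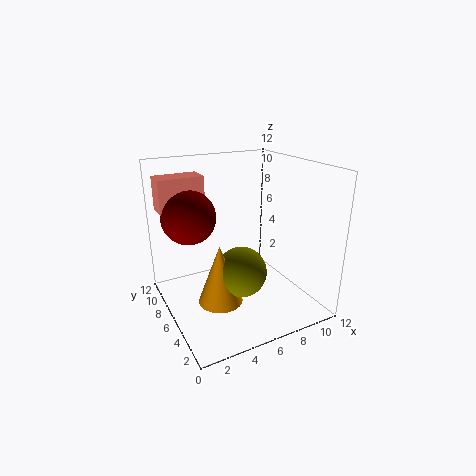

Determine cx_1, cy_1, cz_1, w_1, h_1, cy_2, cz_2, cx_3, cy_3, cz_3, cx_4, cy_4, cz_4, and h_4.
cx_1 = 0.25
cy_1 = 8
cz_1 = 8.25
w_1 = 3.75
h_1 = 2.75
cy_2 = 4
cz_2 = 4
cx_3 = 2.5
cy_3 = 8
cz_3 = 7.75
cx_4 = 3.5
cy_4 = 4.25
cz_4 = 1.75
h_4 = 4.75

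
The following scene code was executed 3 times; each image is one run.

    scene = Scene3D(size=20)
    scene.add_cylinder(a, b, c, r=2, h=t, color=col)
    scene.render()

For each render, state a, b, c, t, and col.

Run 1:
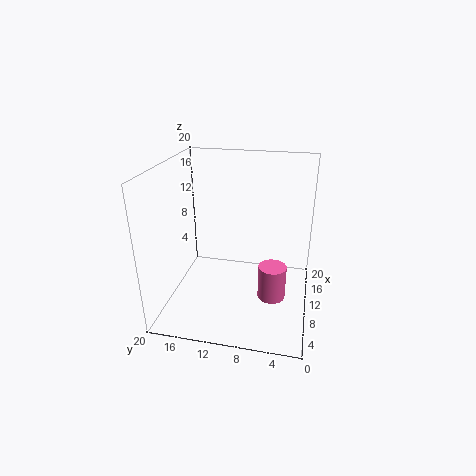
a = 10; b = 5; c = 1; t = 5; col = 'hotpink'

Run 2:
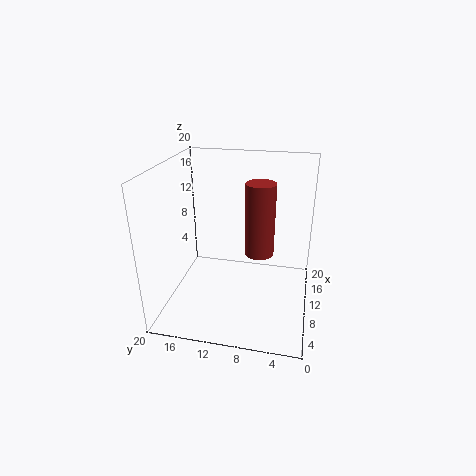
a = 10; b = 7; c = 8; t = 10; col = 'brown'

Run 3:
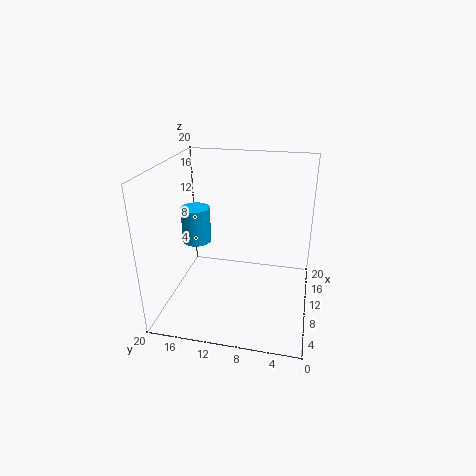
a = 10; b = 16; c = 9; t = 5; col = 'deepskyblue'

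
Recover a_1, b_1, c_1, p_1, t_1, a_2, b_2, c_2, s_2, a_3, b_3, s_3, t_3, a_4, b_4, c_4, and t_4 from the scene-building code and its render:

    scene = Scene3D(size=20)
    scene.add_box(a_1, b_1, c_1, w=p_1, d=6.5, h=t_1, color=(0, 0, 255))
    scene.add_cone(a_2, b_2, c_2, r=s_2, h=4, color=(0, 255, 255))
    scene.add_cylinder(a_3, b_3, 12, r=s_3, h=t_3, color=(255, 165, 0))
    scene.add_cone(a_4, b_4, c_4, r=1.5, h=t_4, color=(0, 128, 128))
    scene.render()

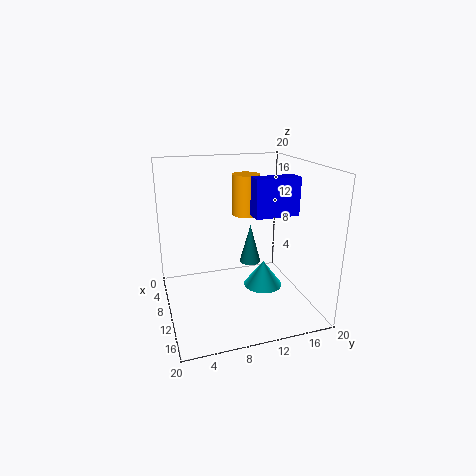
a_1 = 8; b_1 = 12.5; c_1 = 12.5; p_1 = 2.5; t_1 = 5.5; a_2 = 7.5; b_2 = 15; c_2 = 0.5; s_2 = 3; a_3 = 6; b_3 = 12.5; s_3 = 2; t_3 = 6; a_4 = 9.5; b_4 = 12; c_4 = 6; t_4 = 5.5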